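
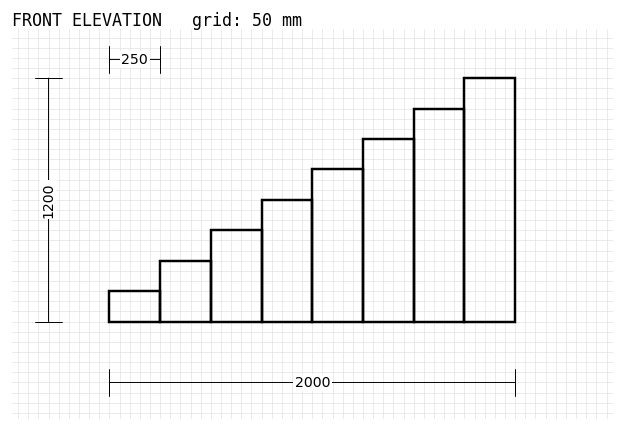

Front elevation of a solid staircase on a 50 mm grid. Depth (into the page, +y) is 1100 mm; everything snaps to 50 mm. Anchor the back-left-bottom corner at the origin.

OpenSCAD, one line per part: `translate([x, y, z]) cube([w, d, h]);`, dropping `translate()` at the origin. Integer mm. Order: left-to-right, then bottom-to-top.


cube([250, 1100, 150]);
translate([250, 0, 0]) cube([250, 1100, 300]);
translate([500, 0, 0]) cube([250, 1100, 450]);
translate([750, 0, 0]) cube([250, 1100, 600]);
translate([1000, 0, 0]) cube([250, 1100, 750]);
translate([1250, 0, 0]) cube([250, 1100, 900]);
translate([1500, 0, 0]) cube([250, 1100, 1050]);
translate([1750, 0, 0]) cube([250, 1100, 1200]);


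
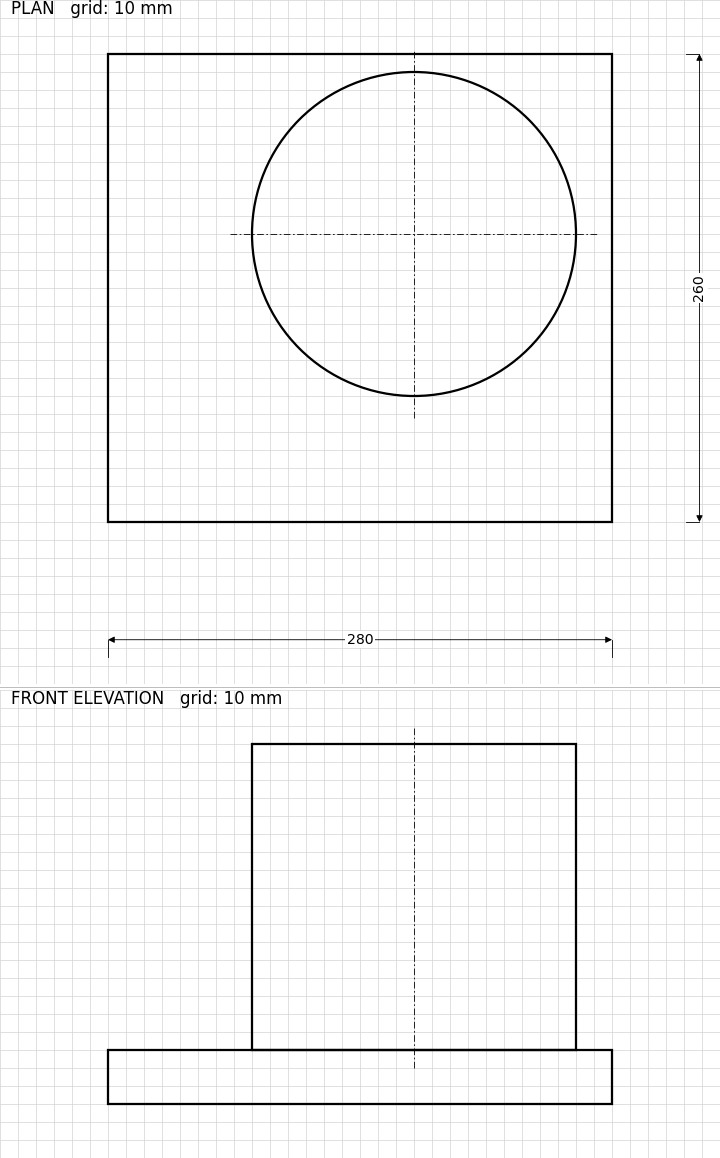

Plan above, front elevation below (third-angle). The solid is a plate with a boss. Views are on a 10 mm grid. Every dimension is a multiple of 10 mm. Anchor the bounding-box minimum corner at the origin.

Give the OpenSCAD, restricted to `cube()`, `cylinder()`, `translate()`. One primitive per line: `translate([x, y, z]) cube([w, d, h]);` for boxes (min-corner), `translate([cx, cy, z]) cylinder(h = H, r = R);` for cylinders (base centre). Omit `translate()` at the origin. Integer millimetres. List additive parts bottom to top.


cube([280, 260, 30]);
translate([170, 160, 30]) cylinder(h = 170, r = 90);


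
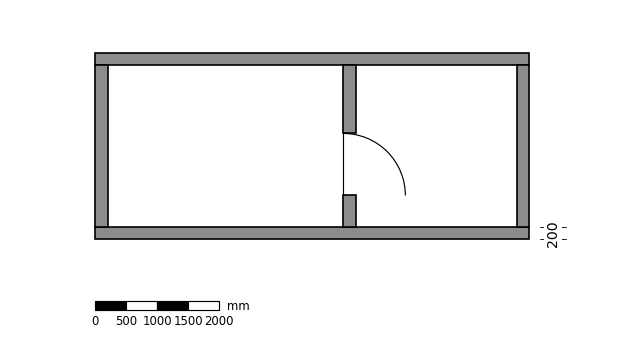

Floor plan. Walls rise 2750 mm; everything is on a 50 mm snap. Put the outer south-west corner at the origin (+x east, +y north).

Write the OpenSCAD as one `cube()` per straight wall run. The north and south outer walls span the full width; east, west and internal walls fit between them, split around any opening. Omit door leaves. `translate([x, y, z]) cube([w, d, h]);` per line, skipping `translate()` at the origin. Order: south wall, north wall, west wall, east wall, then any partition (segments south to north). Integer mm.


cube([7000, 200, 2750]);
translate([0, 2800, 0]) cube([7000, 200, 2750]);
translate([0, 200, 0]) cube([200, 2600, 2750]);
translate([6800, 200, 0]) cube([200, 2600, 2750]);
translate([4000, 200, 0]) cube([200, 500, 2750]);
translate([4000, 1700, 0]) cube([200, 1100, 2750]);


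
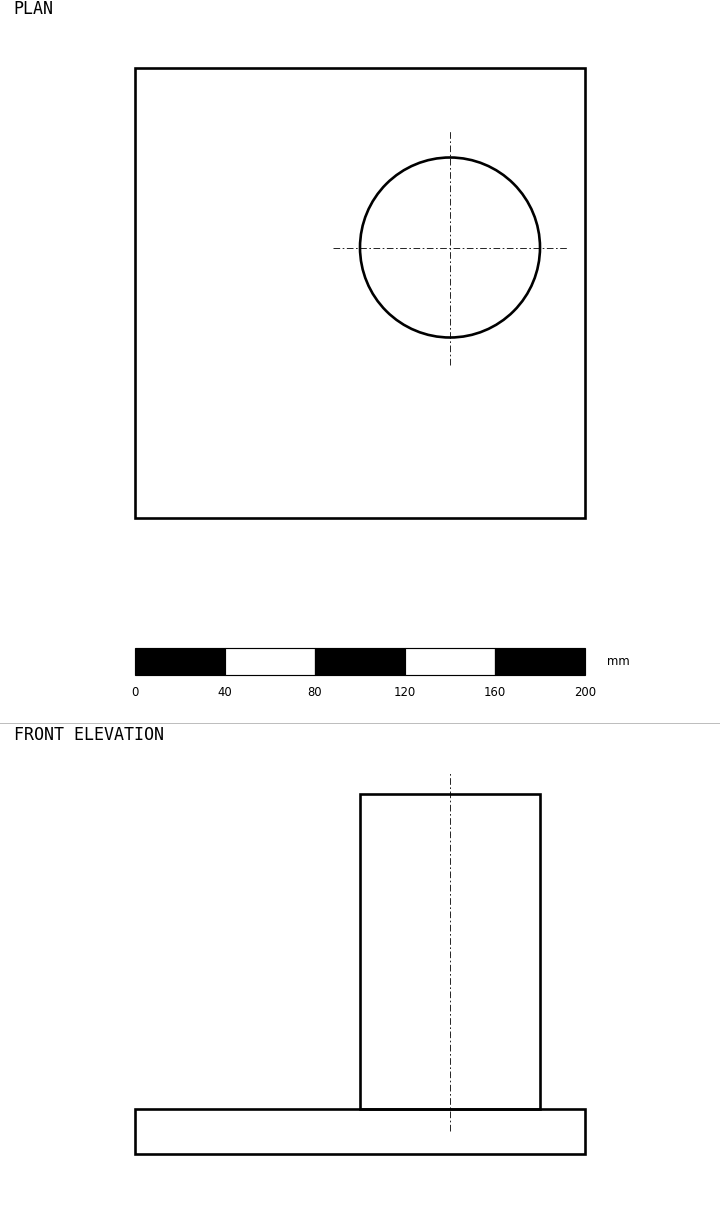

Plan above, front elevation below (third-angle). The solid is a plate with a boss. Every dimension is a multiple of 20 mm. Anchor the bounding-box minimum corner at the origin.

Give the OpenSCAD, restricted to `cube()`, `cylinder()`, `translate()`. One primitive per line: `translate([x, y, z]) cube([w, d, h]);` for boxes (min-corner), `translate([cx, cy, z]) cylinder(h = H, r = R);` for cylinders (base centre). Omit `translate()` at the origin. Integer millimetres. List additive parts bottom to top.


cube([200, 200, 20]);
translate([140, 120, 20]) cylinder(h = 140, r = 40);


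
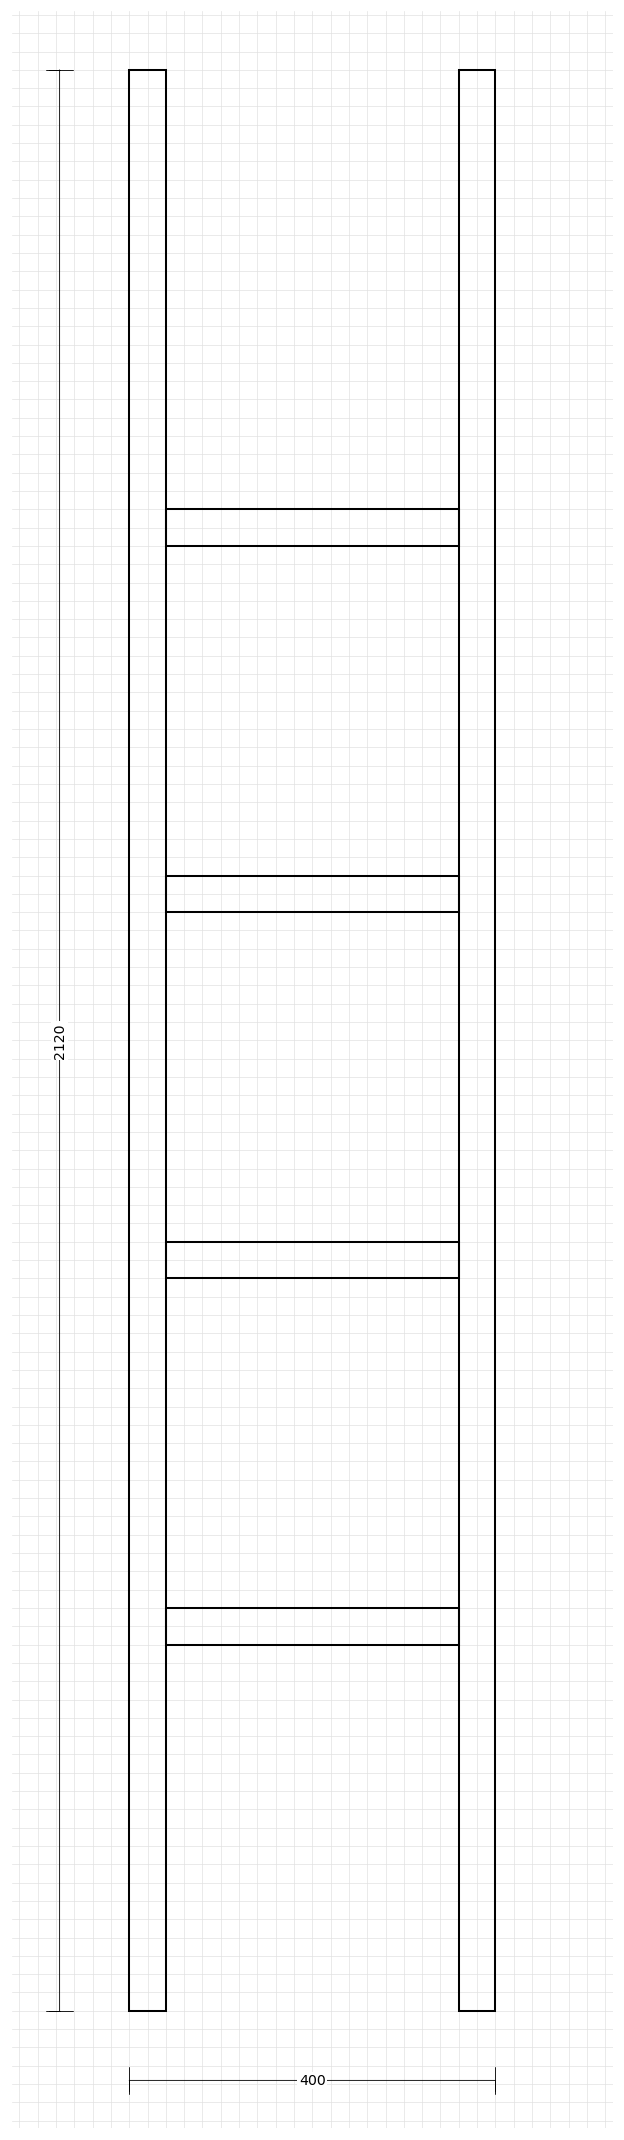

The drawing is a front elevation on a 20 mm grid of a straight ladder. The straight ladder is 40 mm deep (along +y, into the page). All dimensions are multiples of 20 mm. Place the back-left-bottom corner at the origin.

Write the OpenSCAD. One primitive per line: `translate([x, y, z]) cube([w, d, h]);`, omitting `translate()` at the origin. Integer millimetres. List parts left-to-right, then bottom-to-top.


cube([40, 40, 2120]);
translate([40, 0, 400]) cube([320, 40, 40]);
translate([40, 0, 800]) cube([320, 40, 40]);
translate([40, 0, 1200]) cube([320, 40, 40]);
translate([40, 0, 1600]) cube([320, 40, 40]);
translate([360, 0, 0]) cube([40, 40, 2120]);


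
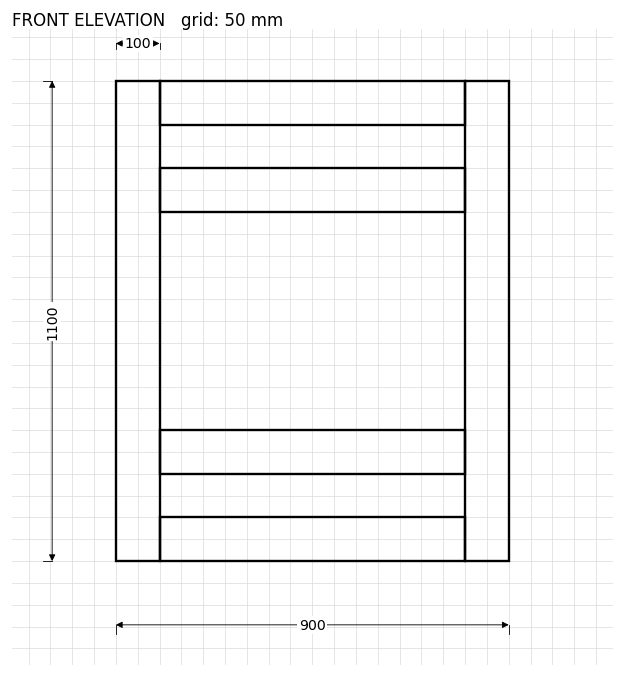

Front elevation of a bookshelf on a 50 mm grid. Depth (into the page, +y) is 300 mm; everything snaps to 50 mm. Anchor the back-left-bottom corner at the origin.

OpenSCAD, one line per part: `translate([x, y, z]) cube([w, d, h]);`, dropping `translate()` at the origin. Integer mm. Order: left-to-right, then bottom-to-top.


cube([100, 300, 1100]);
translate([100, 0, 0]) cube([700, 300, 100]);
translate([100, 0, 200]) cube([700, 300, 100]);
translate([100, 0, 800]) cube([700, 300, 100]);
translate([100, 0, 1000]) cube([700, 300, 100]);
translate([800, 0, 0]) cube([100, 300, 1100]);


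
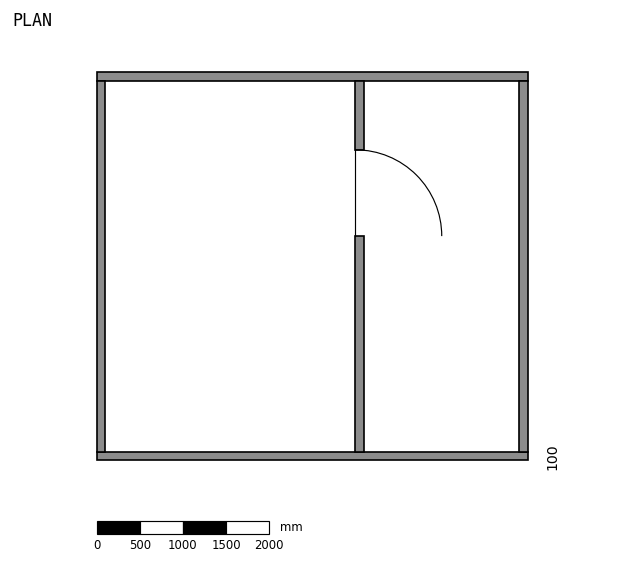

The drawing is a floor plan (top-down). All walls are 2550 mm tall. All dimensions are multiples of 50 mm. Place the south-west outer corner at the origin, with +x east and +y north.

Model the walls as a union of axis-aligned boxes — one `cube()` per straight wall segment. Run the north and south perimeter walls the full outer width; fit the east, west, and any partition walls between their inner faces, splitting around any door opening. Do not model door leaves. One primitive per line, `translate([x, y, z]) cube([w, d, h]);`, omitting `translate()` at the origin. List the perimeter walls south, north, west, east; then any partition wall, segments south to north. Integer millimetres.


cube([5000, 100, 2550]);
translate([0, 4400, 0]) cube([5000, 100, 2550]);
translate([0, 100, 0]) cube([100, 4300, 2550]);
translate([4900, 100, 0]) cube([100, 4300, 2550]);
translate([3000, 100, 0]) cube([100, 2500, 2550]);
translate([3000, 3600, 0]) cube([100, 800, 2550]);


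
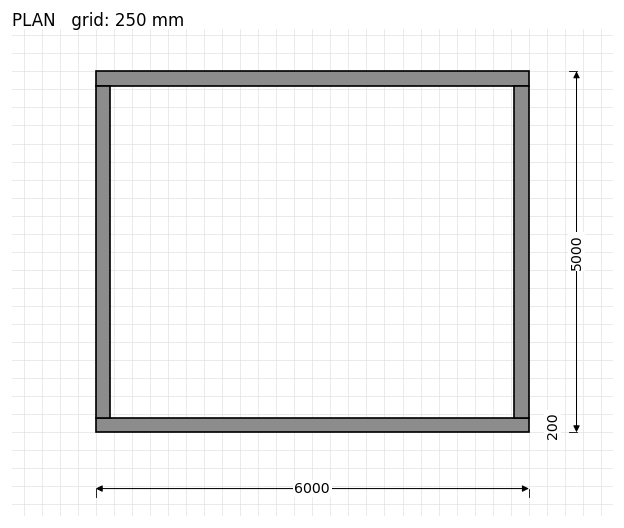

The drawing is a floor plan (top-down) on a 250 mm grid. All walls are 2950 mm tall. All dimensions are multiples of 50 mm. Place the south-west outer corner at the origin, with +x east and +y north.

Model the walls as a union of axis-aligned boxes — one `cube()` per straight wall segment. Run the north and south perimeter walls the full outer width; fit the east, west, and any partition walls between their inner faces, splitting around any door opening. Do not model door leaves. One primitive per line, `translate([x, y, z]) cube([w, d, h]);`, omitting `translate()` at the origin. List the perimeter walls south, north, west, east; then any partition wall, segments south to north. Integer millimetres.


cube([6000, 200, 2950]);
translate([0, 4800, 0]) cube([6000, 200, 2950]);
translate([0, 200, 0]) cube([200, 4600, 2950]);
translate([5800, 200, 0]) cube([200, 4600, 2950]);


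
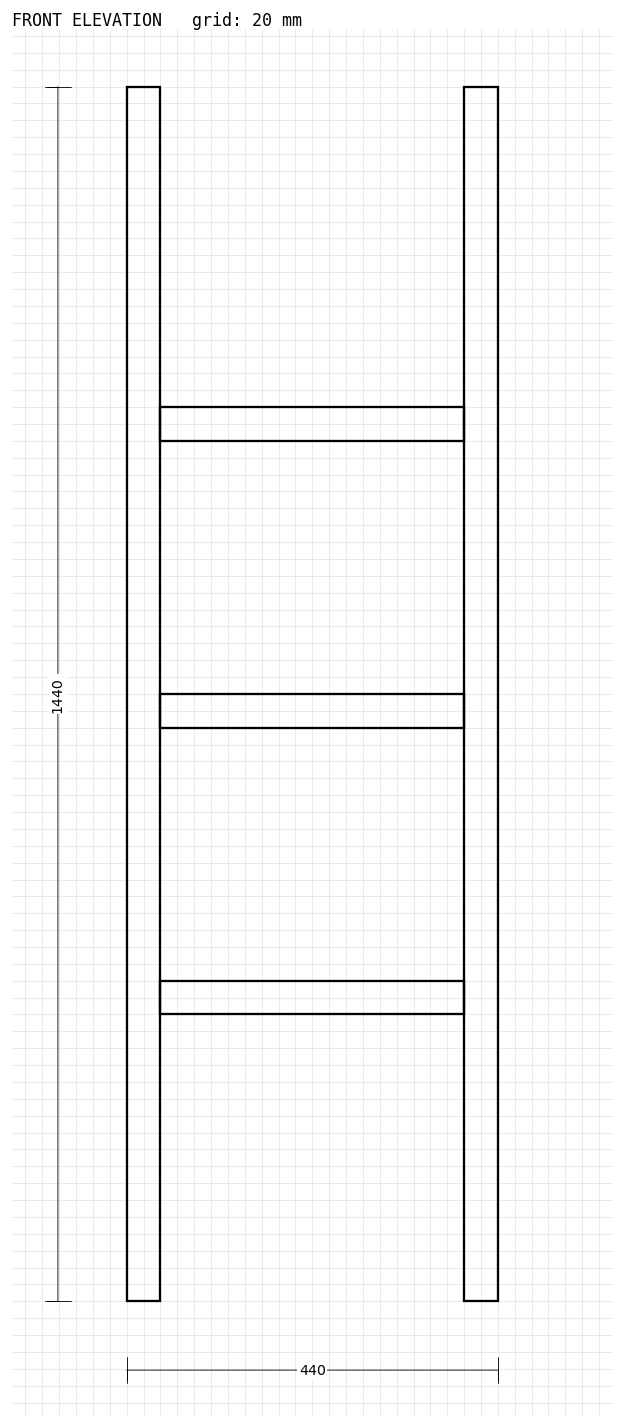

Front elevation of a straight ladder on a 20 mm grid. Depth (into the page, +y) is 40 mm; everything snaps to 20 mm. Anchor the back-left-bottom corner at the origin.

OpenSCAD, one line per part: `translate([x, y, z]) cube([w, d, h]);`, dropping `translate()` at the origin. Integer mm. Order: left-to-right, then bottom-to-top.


cube([40, 40, 1440]);
translate([40, 0, 340]) cube([360, 40, 40]);
translate([40, 0, 680]) cube([360, 40, 40]);
translate([40, 0, 1020]) cube([360, 40, 40]);
translate([400, 0, 0]) cube([40, 40, 1440]);


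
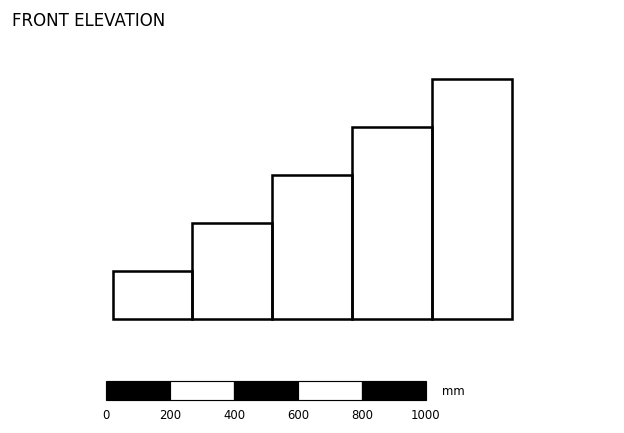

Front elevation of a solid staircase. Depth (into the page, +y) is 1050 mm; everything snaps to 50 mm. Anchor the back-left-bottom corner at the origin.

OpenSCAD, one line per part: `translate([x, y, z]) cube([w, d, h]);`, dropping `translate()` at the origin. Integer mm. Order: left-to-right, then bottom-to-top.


cube([250, 1050, 150]);
translate([250, 0, 0]) cube([250, 1050, 300]);
translate([500, 0, 0]) cube([250, 1050, 450]);
translate([750, 0, 0]) cube([250, 1050, 600]);
translate([1000, 0, 0]) cube([250, 1050, 750]);


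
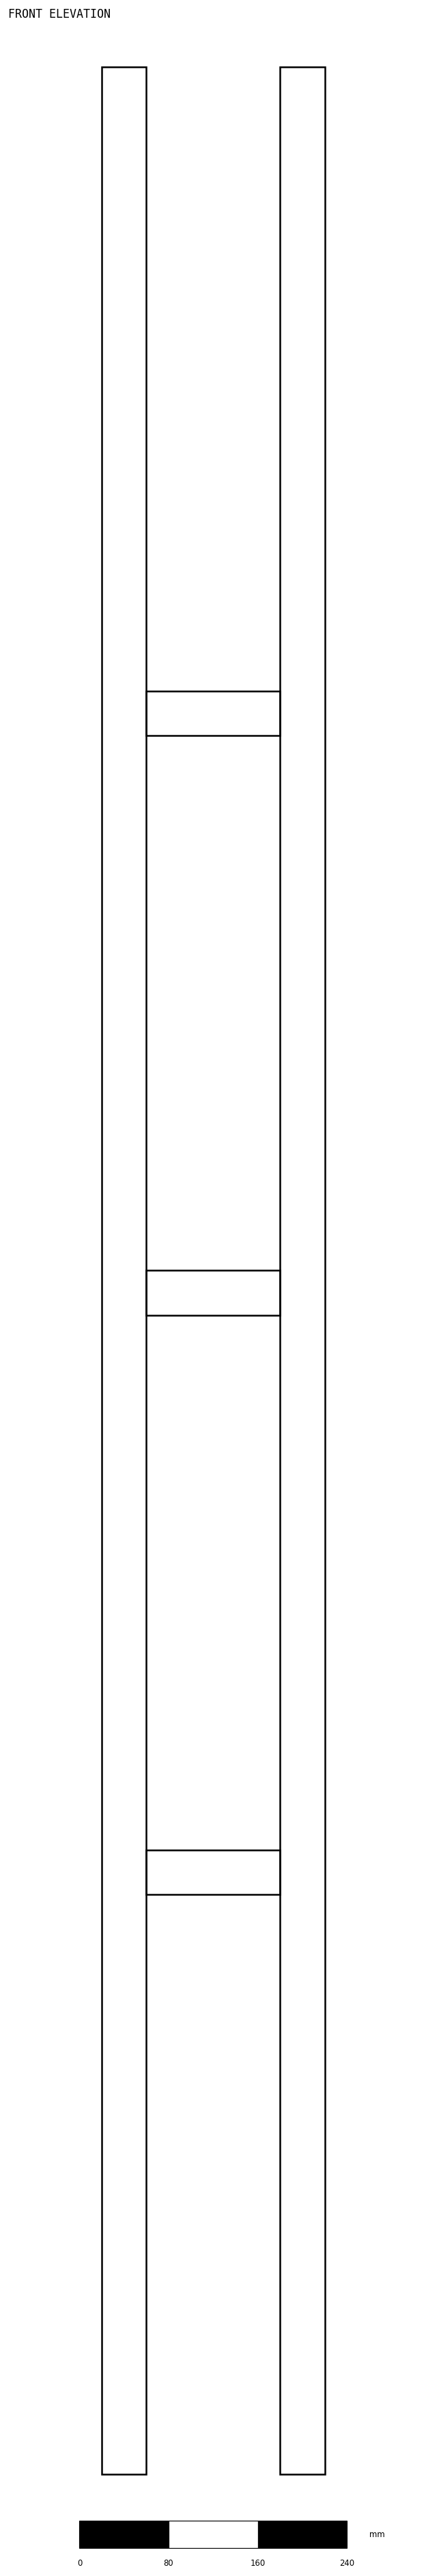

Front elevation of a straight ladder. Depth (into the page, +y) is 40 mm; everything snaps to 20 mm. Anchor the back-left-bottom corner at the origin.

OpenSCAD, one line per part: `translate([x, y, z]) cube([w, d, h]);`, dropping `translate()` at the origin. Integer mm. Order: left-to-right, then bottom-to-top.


cube([40, 40, 2160]);
translate([40, 0, 520]) cube([120, 40, 40]);
translate([40, 0, 1040]) cube([120, 40, 40]);
translate([40, 0, 1560]) cube([120, 40, 40]);
translate([160, 0, 0]) cube([40, 40, 2160]);


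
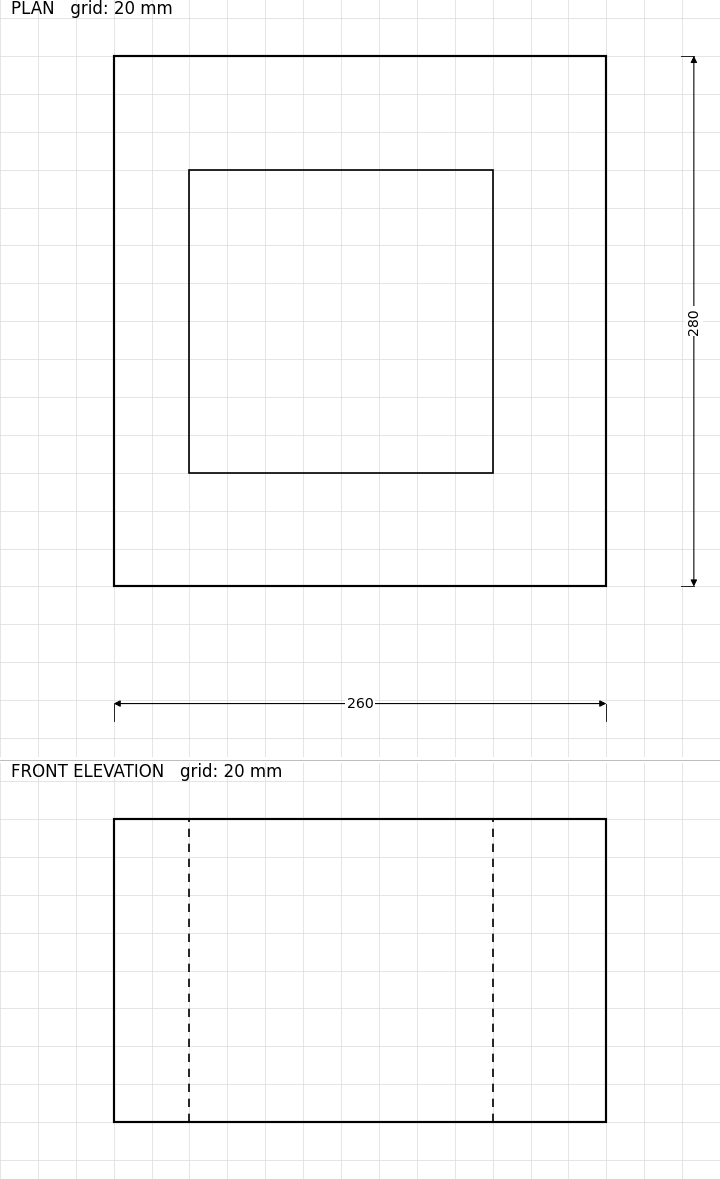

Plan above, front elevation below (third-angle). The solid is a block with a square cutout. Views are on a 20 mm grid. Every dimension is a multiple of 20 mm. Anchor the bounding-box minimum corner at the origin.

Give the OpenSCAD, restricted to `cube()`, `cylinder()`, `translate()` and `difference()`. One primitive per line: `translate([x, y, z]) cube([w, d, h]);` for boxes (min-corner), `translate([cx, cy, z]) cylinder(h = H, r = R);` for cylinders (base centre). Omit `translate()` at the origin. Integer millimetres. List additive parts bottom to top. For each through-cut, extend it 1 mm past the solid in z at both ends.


difference() {
  cube([260, 280, 160]);
  translate([40, 60, -1]) cube([160, 160, 162]);
}


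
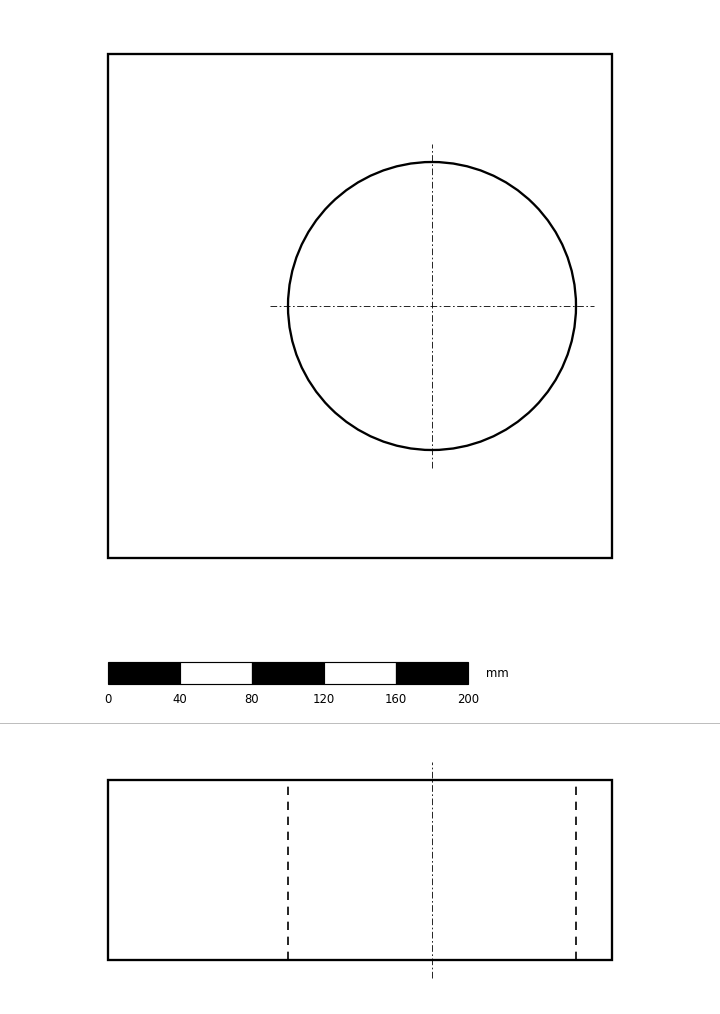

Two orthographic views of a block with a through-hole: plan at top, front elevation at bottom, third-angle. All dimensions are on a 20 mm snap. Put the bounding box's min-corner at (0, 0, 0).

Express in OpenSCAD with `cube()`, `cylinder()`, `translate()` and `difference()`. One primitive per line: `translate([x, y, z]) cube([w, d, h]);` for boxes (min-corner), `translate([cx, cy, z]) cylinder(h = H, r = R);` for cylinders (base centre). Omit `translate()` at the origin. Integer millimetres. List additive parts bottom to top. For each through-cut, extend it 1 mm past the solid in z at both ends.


difference() {
  cube([280, 280, 100]);
  translate([180, 140, -1]) cylinder(h = 102, r = 80);
}


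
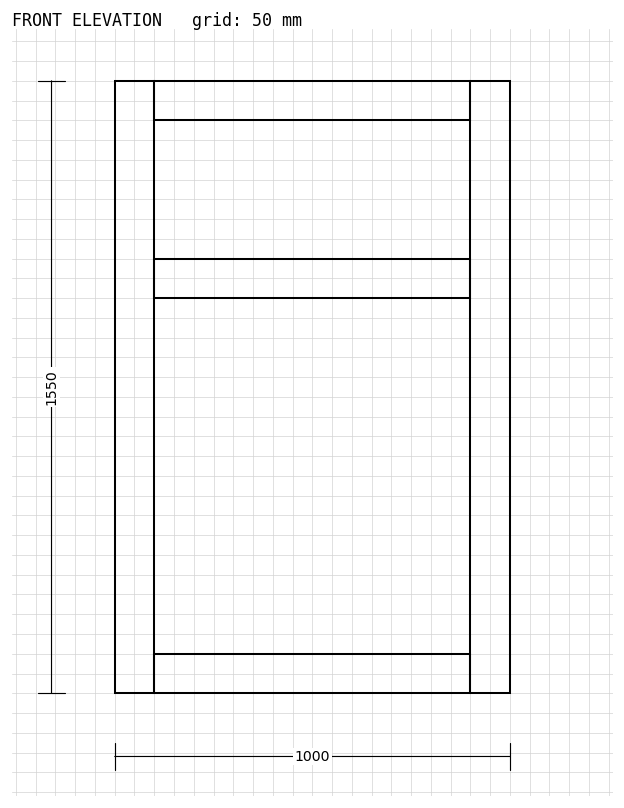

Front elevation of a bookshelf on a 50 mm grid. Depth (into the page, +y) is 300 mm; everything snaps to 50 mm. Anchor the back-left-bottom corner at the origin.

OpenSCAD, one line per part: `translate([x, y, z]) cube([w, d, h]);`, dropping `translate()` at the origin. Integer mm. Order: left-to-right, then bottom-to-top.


cube([100, 300, 1550]);
translate([100, 0, 0]) cube([800, 300, 100]);
translate([100, 0, 1000]) cube([800, 300, 100]);
translate([100, 0, 1450]) cube([800, 300, 100]);
translate([900, 0, 0]) cube([100, 300, 1550]);


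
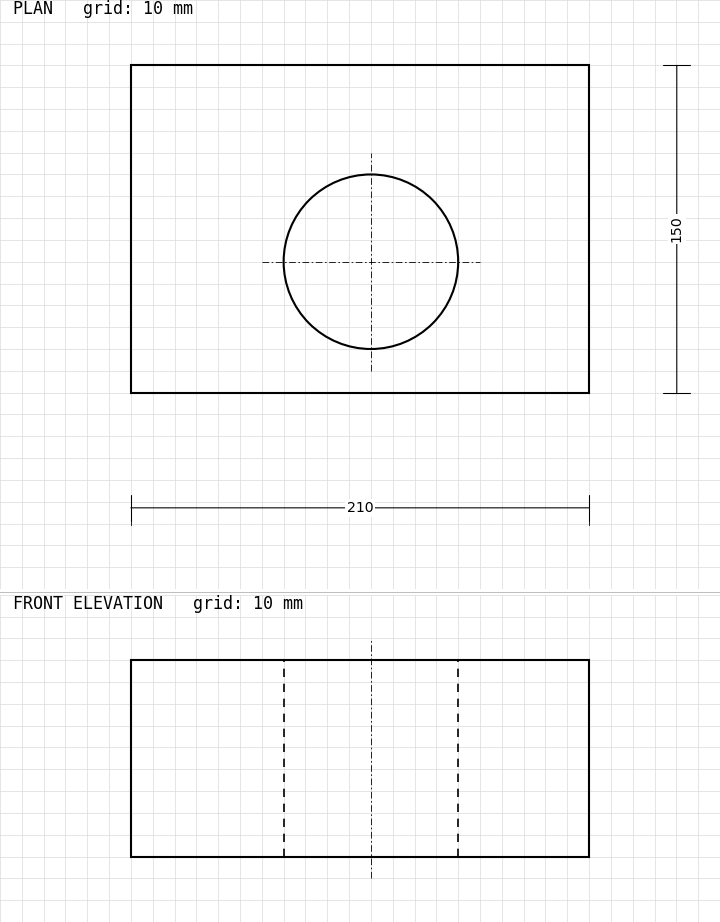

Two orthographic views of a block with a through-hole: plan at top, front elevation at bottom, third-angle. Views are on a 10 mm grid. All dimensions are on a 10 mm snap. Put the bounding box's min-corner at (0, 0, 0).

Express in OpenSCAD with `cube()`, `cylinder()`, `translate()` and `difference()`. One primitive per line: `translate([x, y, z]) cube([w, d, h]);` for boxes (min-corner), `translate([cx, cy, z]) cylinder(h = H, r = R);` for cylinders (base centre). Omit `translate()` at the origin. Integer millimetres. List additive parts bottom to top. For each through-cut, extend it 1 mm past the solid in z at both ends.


difference() {
  cube([210, 150, 90]);
  translate([110, 60, -1]) cylinder(h = 92, r = 40);
}


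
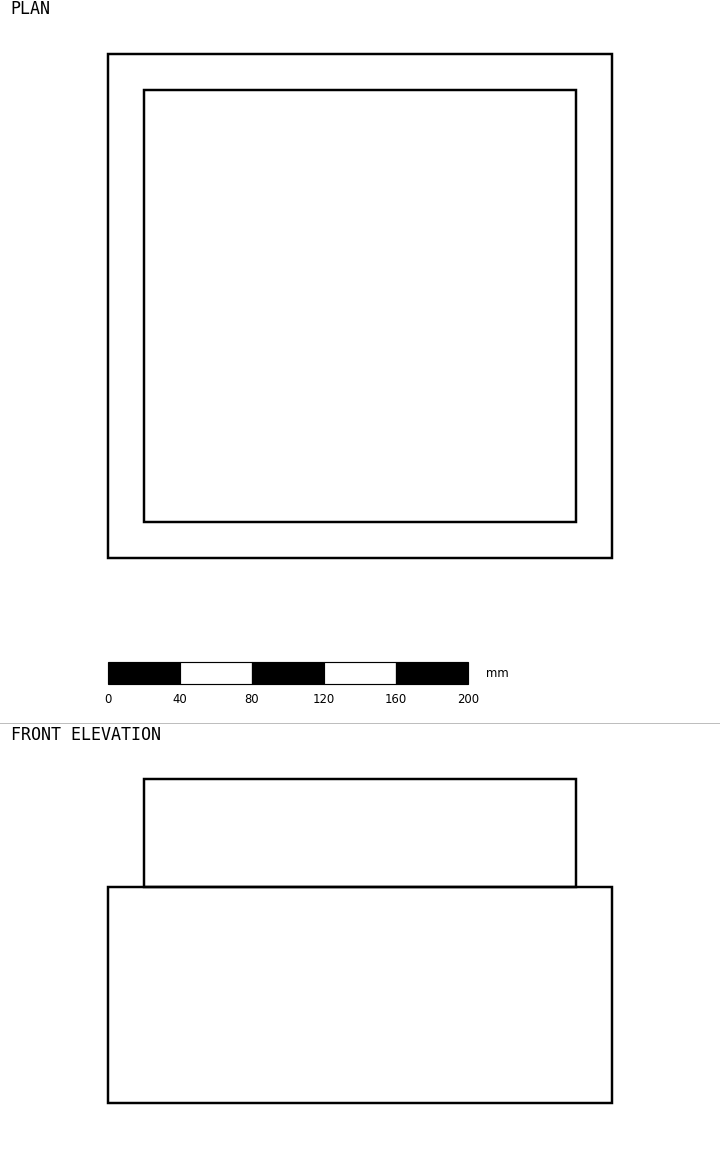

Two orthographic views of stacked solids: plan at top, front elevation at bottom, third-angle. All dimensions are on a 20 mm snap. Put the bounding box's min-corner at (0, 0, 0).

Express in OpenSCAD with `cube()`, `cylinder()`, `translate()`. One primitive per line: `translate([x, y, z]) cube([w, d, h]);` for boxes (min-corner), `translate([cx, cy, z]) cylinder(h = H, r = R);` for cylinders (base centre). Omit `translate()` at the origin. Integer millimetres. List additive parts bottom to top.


cube([280, 280, 120]);
translate([20, 20, 120]) cube([240, 240, 60]);


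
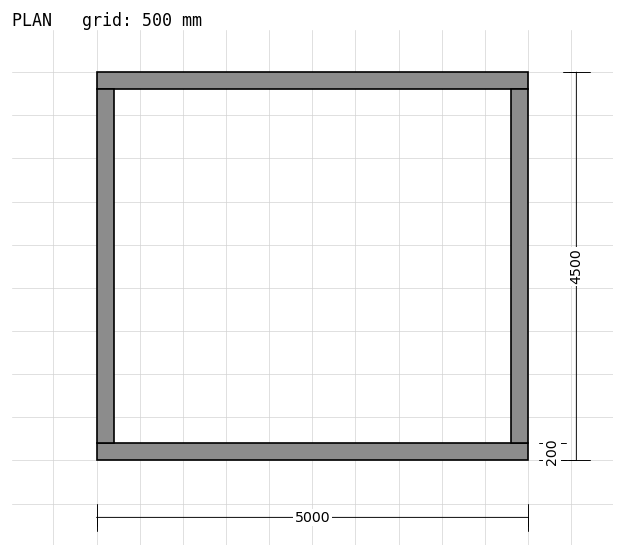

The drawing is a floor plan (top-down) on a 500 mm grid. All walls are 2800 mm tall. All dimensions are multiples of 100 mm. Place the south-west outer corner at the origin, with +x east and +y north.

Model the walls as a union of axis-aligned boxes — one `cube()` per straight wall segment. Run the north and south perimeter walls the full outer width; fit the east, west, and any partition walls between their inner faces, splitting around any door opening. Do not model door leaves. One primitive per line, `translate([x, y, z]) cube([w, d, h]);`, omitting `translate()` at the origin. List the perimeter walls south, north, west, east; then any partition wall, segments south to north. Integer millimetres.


cube([5000, 200, 2800]);
translate([0, 4300, 0]) cube([5000, 200, 2800]);
translate([0, 200, 0]) cube([200, 4100, 2800]);
translate([4800, 200, 0]) cube([200, 4100, 2800]);


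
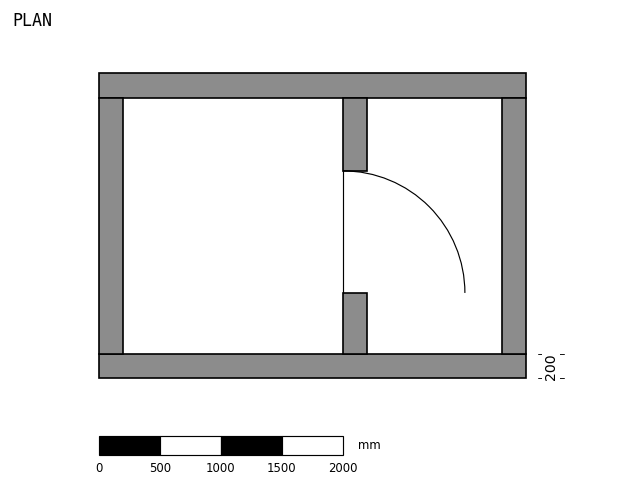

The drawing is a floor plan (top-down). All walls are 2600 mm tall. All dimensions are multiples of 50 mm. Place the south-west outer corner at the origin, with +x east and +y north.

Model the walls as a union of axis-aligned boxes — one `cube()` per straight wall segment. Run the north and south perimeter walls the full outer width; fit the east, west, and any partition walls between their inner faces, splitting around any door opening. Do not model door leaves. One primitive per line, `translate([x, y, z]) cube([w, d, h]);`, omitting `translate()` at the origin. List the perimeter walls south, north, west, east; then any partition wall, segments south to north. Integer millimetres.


cube([3500, 200, 2600]);
translate([0, 2300, 0]) cube([3500, 200, 2600]);
translate([0, 200, 0]) cube([200, 2100, 2600]);
translate([3300, 200, 0]) cube([200, 2100, 2600]);
translate([2000, 200, 0]) cube([200, 500, 2600]);
translate([2000, 1700, 0]) cube([200, 600, 2600]);


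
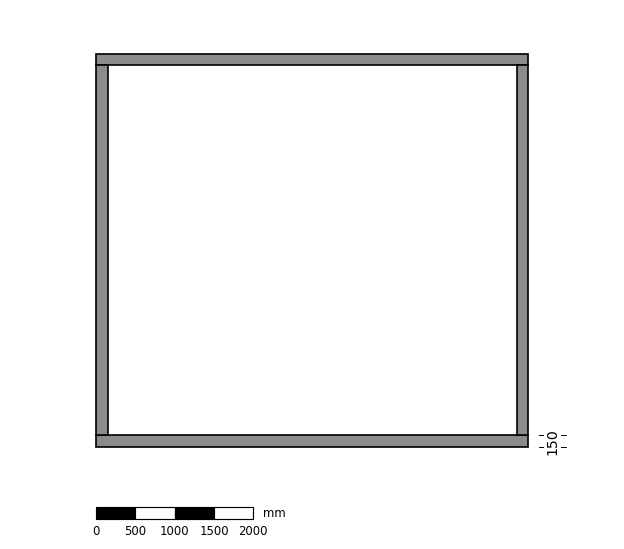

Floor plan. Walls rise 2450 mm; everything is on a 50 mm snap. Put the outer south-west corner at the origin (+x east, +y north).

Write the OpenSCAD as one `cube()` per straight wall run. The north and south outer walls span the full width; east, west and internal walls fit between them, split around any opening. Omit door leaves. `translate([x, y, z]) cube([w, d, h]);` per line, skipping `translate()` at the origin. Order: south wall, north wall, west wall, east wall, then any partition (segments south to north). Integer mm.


cube([5500, 150, 2450]);
translate([0, 4850, 0]) cube([5500, 150, 2450]);
translate([0, 150, 0]) cube([150, 4700, 2450]);
translate([5350, 150, 0]) cube([150, 4700, 2450]);


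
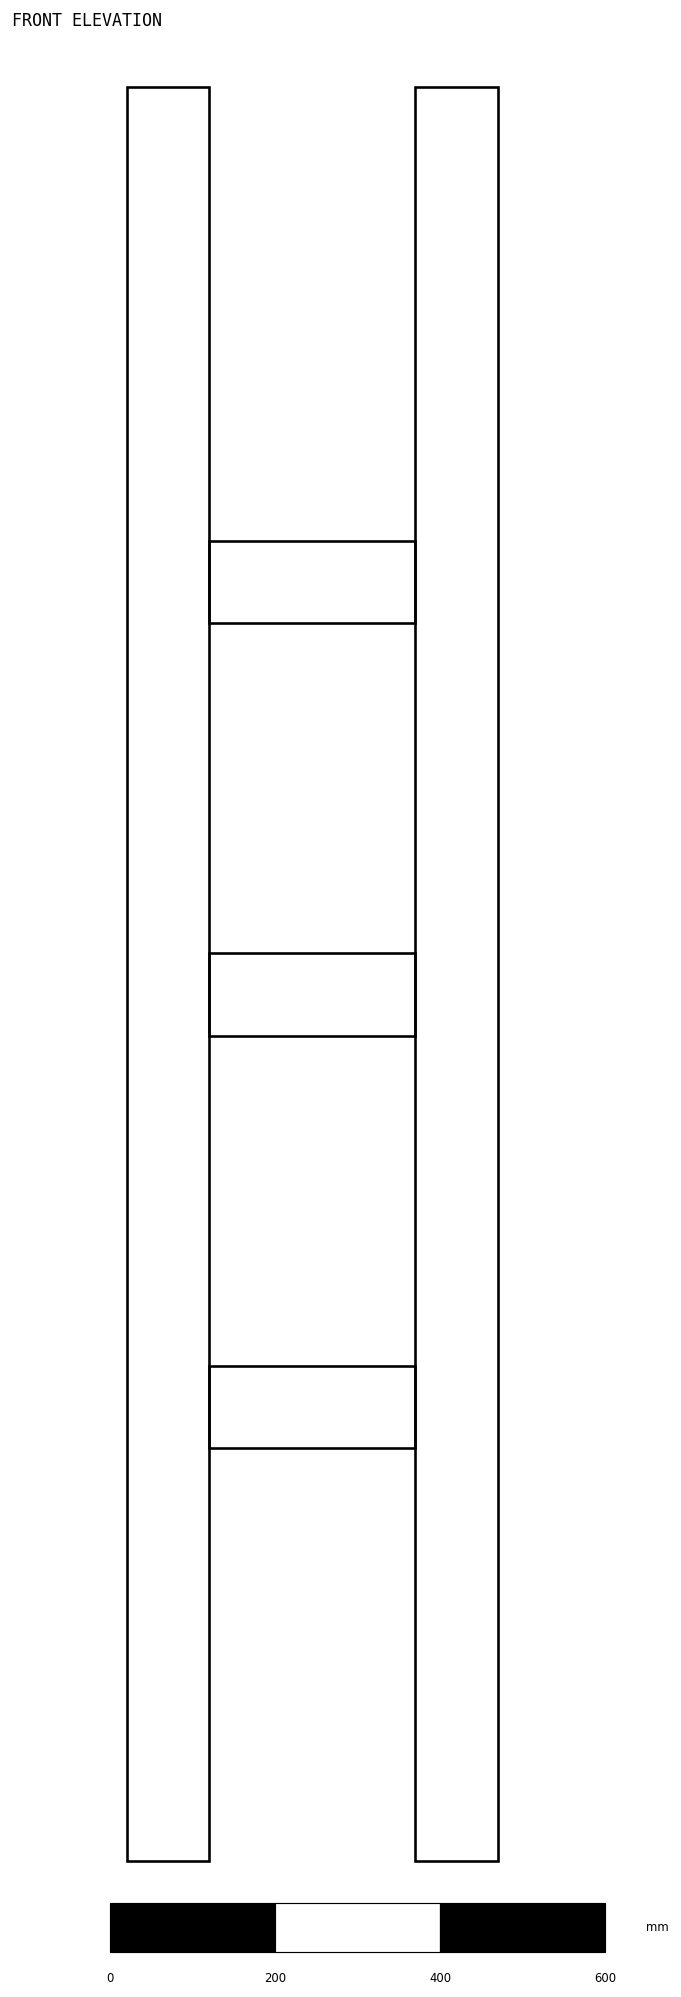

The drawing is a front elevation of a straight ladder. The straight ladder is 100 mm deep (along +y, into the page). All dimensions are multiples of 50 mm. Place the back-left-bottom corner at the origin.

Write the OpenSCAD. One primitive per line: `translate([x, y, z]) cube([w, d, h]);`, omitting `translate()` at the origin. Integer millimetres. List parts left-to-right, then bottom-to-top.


cube([100, 100, 2150]);
translate([100, 0, 500]) cube([250, 100, 100]);
translate([100, 0, 1000]) cube([250, 100, 100]);
translate([100, 0, 1500]) cube([250, 100, 100]);
translate([350, 0, 0]) cube([100, 100, 2150]);


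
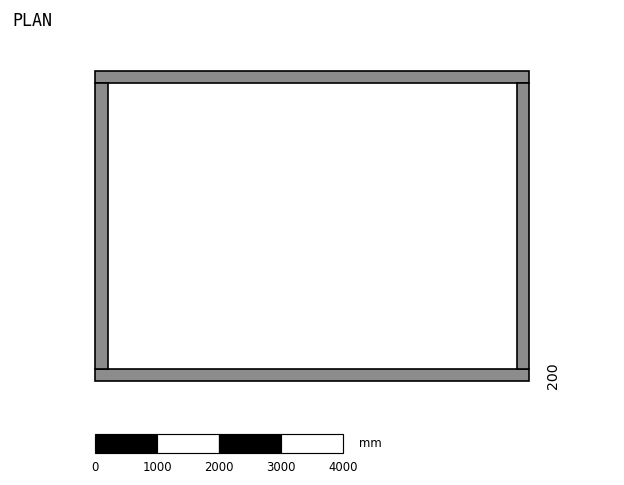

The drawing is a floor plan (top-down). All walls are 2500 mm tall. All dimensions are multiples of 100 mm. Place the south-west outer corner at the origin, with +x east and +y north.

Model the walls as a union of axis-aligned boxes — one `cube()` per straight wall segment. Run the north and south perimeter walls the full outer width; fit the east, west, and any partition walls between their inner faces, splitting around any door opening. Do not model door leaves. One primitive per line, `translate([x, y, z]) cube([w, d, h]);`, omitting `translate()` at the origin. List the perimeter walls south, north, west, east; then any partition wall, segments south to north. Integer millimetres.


cube([7000, 200, 2500]);
translate([0, 4800, 0]) cube([7000, 200, 2500]);
translate([0, 200, 0]) cube([200, 4600, 2500]);
translate([6800, 200, 0]) cube([200, 4600, 2500]);


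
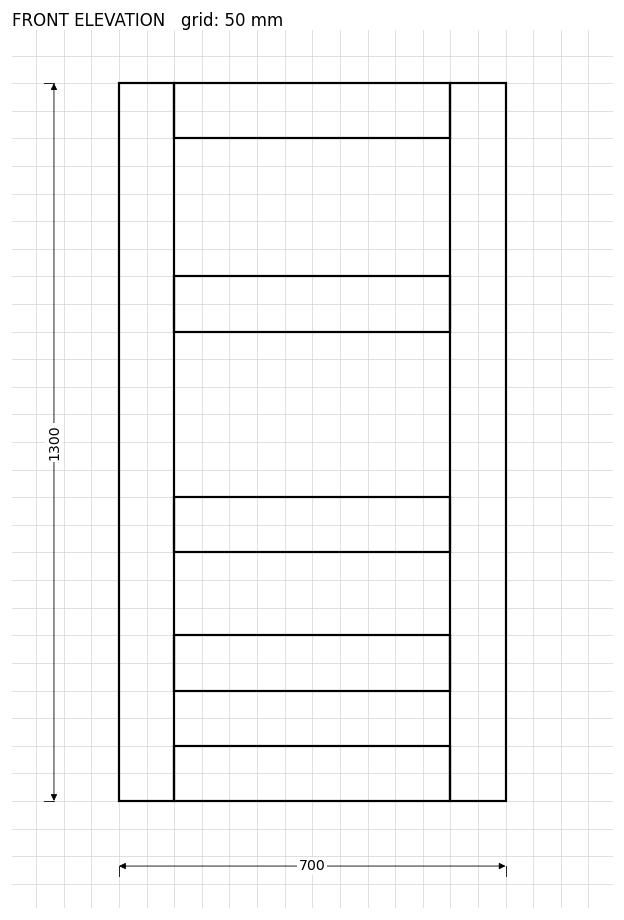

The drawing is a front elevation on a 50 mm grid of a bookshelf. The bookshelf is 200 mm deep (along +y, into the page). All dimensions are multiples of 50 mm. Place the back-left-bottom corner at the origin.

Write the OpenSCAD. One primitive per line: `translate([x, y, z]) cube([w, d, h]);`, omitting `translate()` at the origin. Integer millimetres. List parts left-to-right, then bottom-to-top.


cube([100, 200, 1300]);
translate([100, 0, 0]) cube([500, 200, 100]);
translate([100, 0, 200]) cube([500, 200, 100]);
translate([100, 0, 450]) cube([500, 200, 100]);
translate([100, 0, 850]) cube([500, 200, 100]);
translate([100, 0, 1200]) cube([500, 200, 100]);
translate([600, 0, 0]) cube([100, 200, 1300]);


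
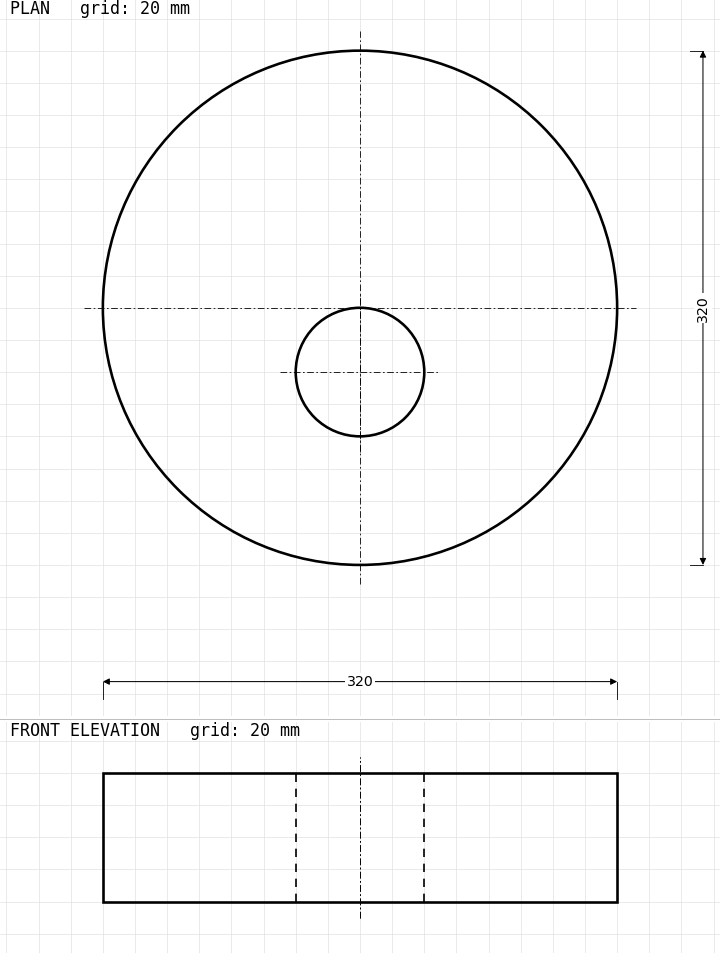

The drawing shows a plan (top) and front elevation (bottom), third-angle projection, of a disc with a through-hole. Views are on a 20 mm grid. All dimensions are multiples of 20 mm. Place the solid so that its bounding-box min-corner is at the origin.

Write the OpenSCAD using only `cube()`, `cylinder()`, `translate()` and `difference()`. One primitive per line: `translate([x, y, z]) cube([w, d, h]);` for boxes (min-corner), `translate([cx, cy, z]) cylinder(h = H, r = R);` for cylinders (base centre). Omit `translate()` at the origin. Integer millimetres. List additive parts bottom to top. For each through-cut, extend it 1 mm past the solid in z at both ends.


difference() {
  translate([160, 160, 0]) cylinder(h = 80, r = 160);
  translate([160, 120, -1]) cylinder(h = 82, r = 40);
}


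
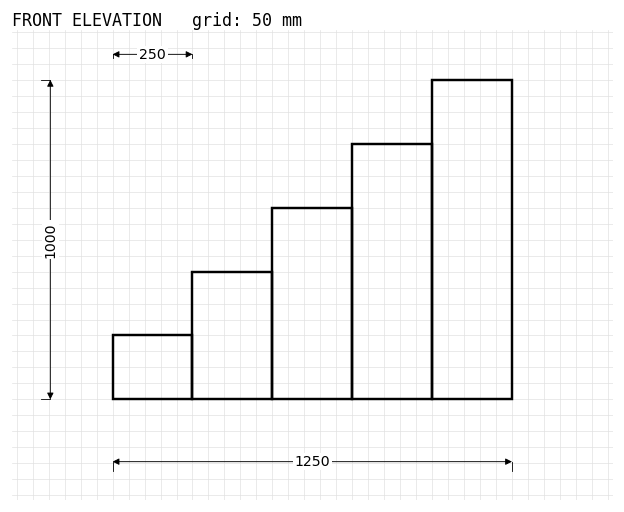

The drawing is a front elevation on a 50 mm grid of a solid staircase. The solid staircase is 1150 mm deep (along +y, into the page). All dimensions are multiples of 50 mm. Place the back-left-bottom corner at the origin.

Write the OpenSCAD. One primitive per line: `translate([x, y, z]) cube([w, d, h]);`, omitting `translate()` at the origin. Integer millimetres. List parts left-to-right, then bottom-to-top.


cube([250, 1150, 200]);
translate([250, 0, 0]) cube([250, 1150, 400]);
translate([500, 0, 0]) cube([250, 1150, 600]);
translate([750, 0, 0]) cube([250, 1150, 800]);
translate([1000, 0, 0]) cube([250, 1150, 1000]);


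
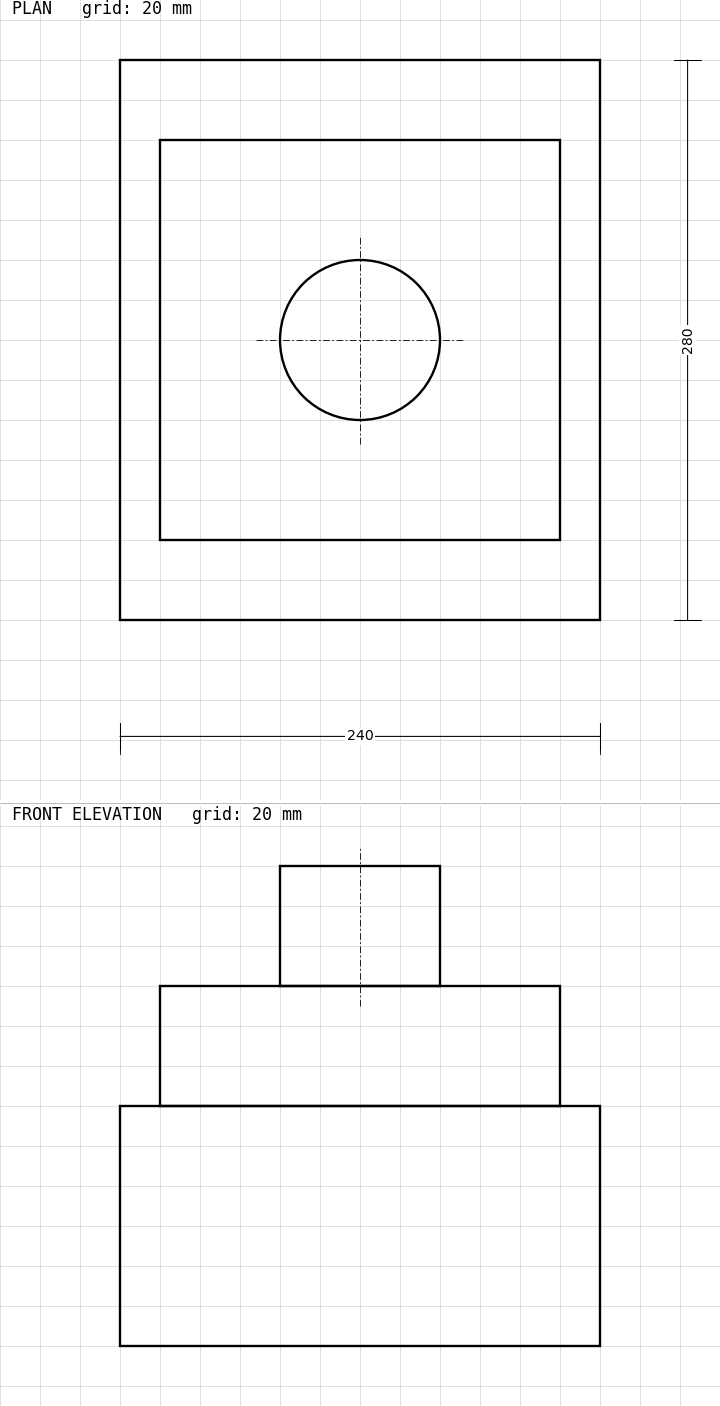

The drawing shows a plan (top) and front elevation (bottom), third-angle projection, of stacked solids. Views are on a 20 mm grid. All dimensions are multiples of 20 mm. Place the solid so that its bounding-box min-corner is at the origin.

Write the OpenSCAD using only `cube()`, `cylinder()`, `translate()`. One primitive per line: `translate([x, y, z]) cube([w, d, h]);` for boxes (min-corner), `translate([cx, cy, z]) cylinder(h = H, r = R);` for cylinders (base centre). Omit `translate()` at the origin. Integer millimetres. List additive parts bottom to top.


cube([240, 280, 120]);
translate([20, 40, 120]) cube([200, 200, 60]);
translate([120, 140, 180]) cylinder(h = 60, r = 40);


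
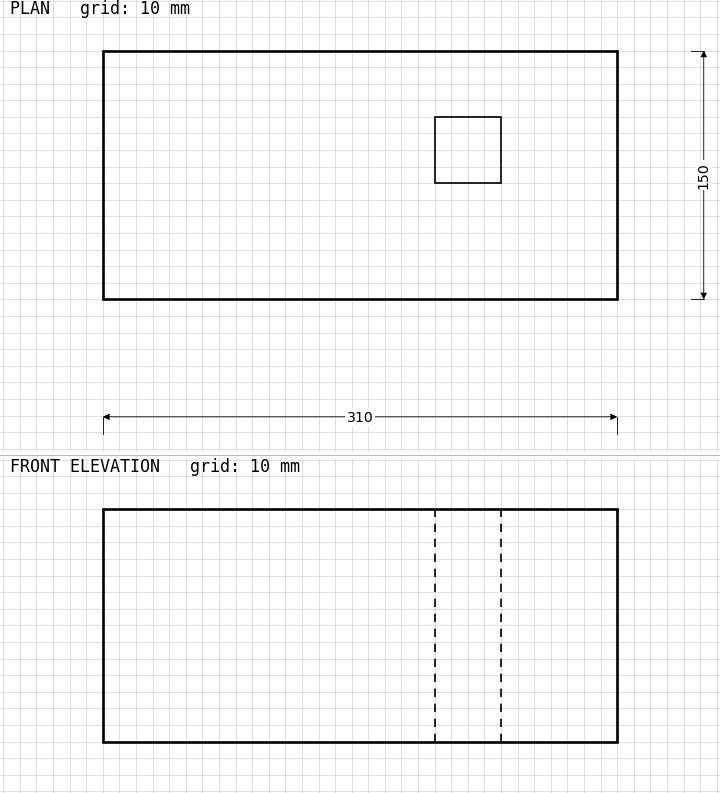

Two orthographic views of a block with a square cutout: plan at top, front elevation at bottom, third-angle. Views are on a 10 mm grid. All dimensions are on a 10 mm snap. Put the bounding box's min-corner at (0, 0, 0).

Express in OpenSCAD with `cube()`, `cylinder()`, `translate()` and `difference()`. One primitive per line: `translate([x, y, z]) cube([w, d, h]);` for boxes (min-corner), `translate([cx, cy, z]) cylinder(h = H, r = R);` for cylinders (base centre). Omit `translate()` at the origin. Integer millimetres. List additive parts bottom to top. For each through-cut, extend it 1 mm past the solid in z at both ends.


difference() {
  cube([310, 150, 140]);
  translate([200, 70, -1]) cube([40, 40, 142]);
}


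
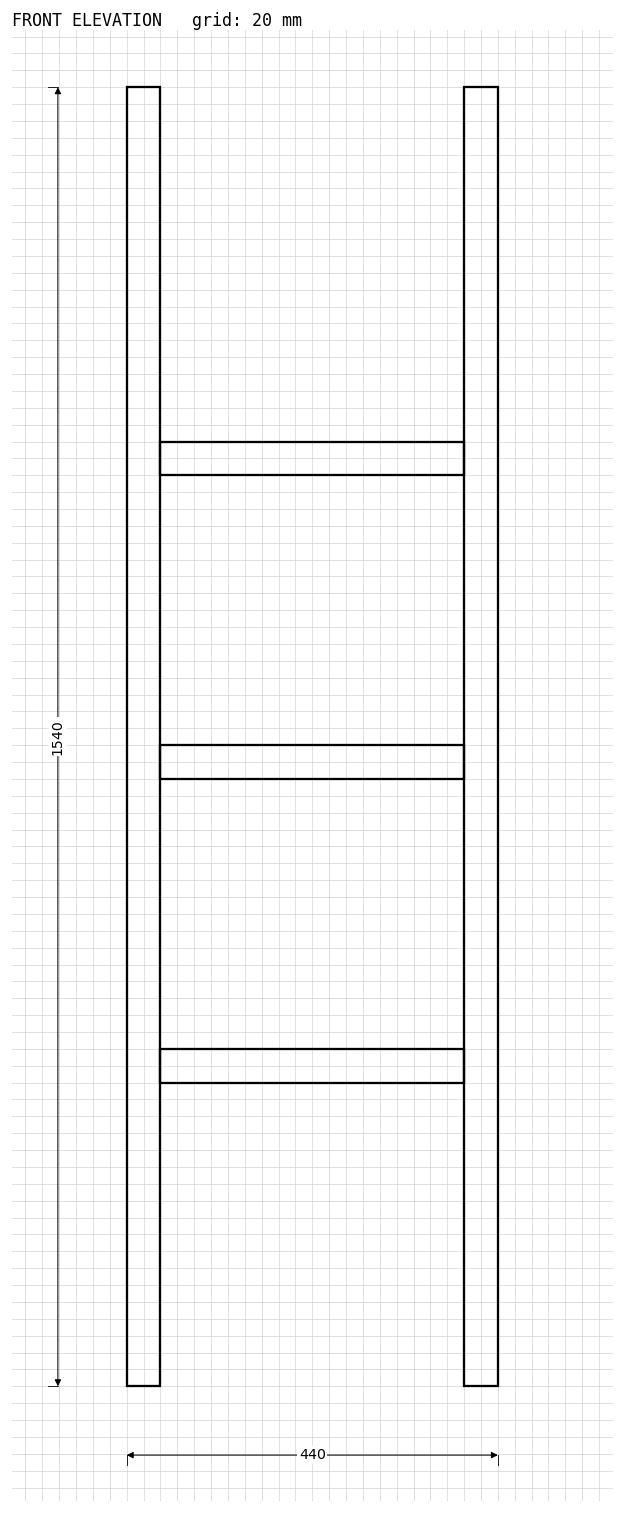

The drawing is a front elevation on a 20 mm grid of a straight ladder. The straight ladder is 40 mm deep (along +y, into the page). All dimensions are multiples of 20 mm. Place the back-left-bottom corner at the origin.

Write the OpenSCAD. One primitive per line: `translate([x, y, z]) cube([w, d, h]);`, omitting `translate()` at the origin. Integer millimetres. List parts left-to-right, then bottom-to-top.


cube([40, 40, 1540]);
translate([40, 0, 360]) cube([360, 40, 40]);
translate([40, 0, 720]) cube([360, 40, 40]);
translate([40, 0, 1080]) cube([360, 40, 40]);
translate([400, 0, 0]) cube([40, 40, 1540]);


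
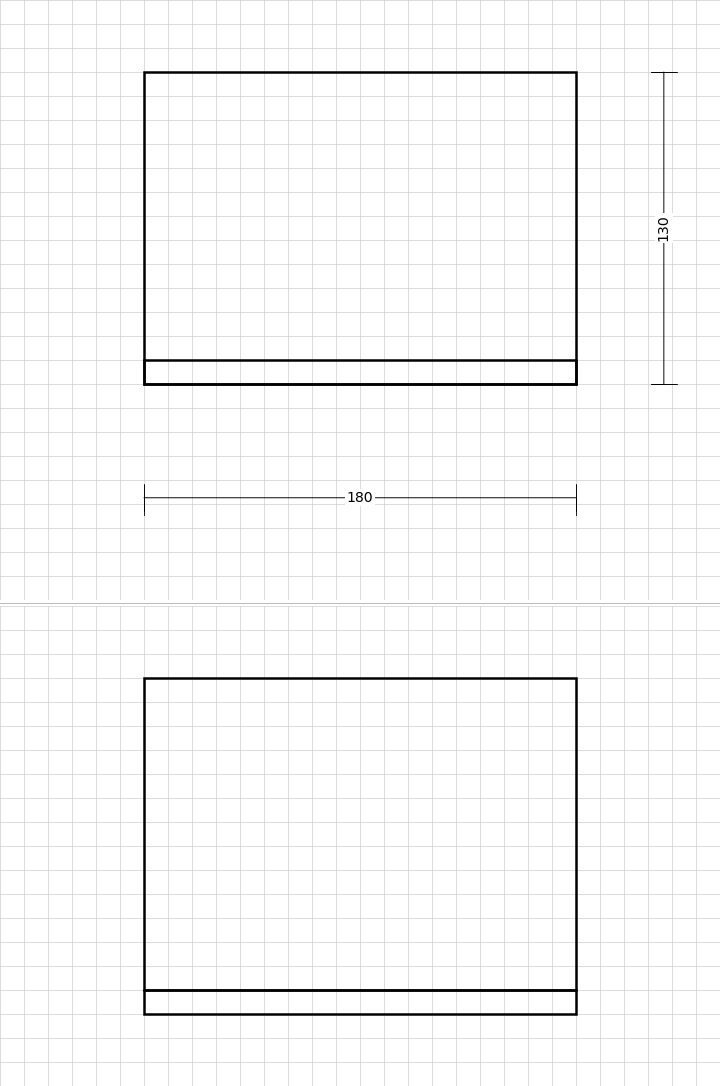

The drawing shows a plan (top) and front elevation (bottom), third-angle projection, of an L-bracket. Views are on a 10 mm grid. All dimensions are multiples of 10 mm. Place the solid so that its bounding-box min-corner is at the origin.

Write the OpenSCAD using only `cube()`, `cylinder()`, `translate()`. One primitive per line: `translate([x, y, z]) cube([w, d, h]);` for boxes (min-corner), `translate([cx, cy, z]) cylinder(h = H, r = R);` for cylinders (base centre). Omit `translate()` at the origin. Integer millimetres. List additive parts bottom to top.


cube([180, 130, 10]);
translate([0, 0, 10]) cube([180, 10, 130]);


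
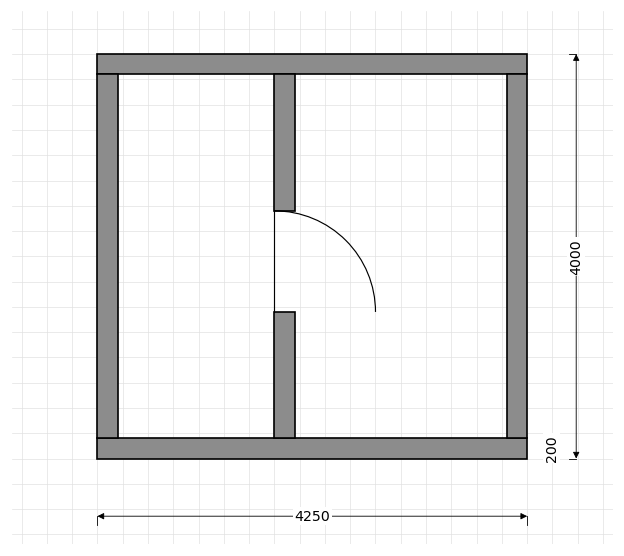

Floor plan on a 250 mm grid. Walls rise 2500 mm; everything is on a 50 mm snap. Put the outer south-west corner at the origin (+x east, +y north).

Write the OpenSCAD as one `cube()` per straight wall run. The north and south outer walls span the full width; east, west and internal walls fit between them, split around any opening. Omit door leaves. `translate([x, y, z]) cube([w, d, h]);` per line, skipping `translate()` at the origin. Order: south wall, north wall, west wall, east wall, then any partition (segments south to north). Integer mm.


cube([4250, 200, 2500]);
translate([0, 3800, 0]) cube([4250, 200, 2500]);
translate([0, 200, 0]) cube([200, 3600, 2500]);
translate([4050, 200, 0]) cube([200, 3600, 2500]);
translate([1750, 200, 0]) cube([200, 1250, 2500]);
translate([1750, 2450, 0]) cube([200, 1350, 2500]);


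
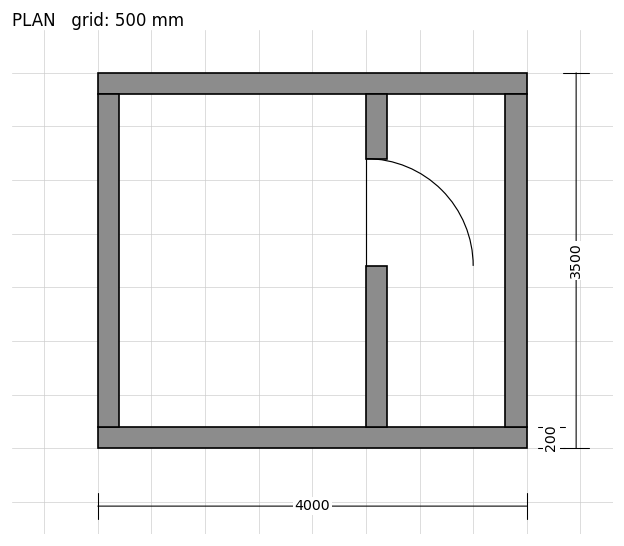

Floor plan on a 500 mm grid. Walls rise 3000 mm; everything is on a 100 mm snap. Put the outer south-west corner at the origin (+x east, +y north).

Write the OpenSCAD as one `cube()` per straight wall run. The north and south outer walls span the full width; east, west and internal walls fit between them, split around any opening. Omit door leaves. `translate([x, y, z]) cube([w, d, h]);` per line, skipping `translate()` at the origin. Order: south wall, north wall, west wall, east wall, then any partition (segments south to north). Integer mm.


cube([4000, 200, 3000]);
translate([0, 3300, 0]) cube([4000, 200, 3000]);
translate([0, 200, 0]) cube([200, 3100, 3000]);
translate([3800, 200, 0]) cube([200, 3100, 3000]);
translate([2500, 200, 0]) cube([200, 1500, 3000]);
translate([2500, 2700, 0]) cube([200, 600, 3000]);


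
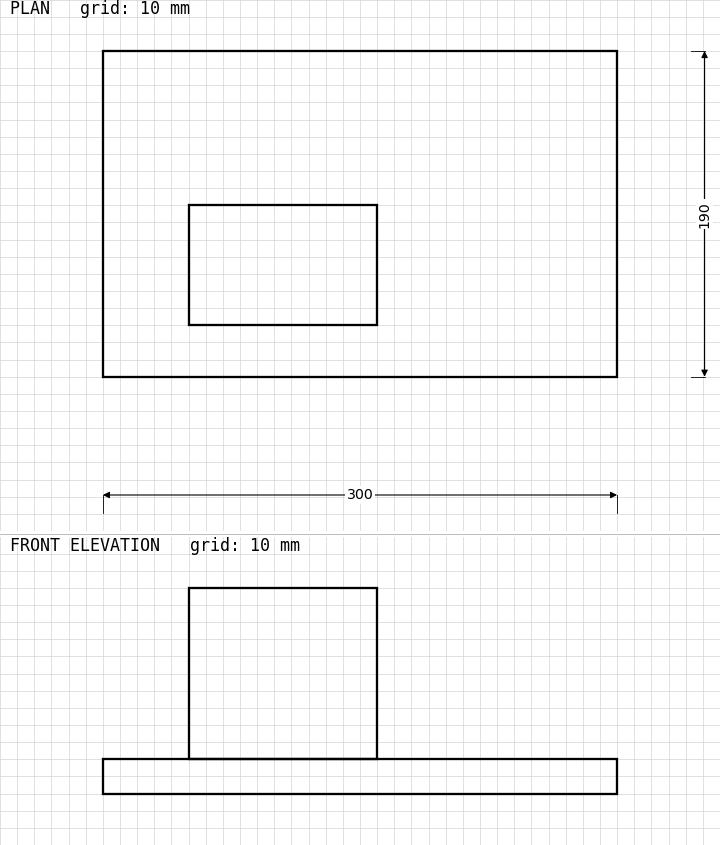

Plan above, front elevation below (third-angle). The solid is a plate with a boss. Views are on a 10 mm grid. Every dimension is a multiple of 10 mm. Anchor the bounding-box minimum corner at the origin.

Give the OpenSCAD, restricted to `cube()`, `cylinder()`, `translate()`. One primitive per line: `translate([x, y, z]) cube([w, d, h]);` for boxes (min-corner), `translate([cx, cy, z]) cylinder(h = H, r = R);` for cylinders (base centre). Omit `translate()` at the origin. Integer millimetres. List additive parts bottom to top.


cube([300, 190, 20]);
translate([50, 30, 20]) cube([110, 70, 100]);


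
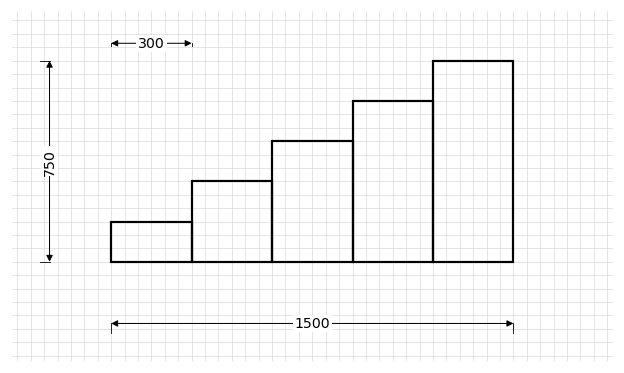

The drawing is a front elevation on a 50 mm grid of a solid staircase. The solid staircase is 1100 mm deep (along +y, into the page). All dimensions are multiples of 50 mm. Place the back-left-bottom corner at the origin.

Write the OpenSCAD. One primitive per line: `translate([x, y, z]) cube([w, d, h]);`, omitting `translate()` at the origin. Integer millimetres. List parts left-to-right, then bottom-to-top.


cube([300, 1100, 150]);
translate([300, 0, 0]) cube([300, 1100, 300]);
translate([600, 0, 0]) cube([300, 1100, 450]);
translate([900, 0, 0]) cube([300, 1100, 600]);
translate([1200, 0, 0]) cube([300, 1100, 750]);


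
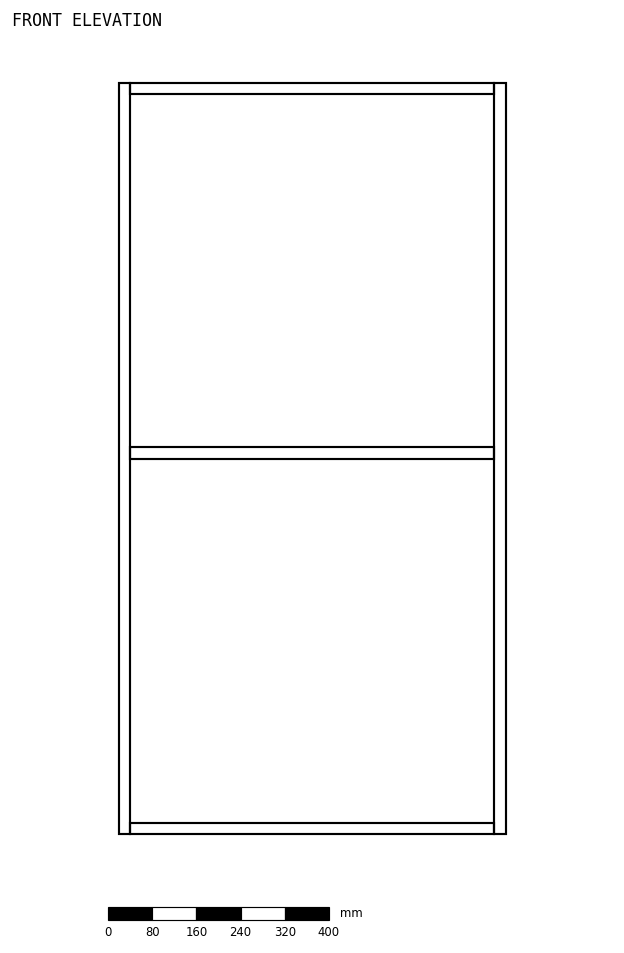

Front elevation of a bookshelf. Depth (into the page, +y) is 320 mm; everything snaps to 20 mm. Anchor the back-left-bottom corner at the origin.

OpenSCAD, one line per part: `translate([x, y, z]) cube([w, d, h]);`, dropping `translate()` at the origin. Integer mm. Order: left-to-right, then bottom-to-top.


cube([20, 320, 1360]);
translate([20, 0, 0]) cube([660, 320, 20]);
translate([20, 0, 680]) cube([660, 320, 20]);
translate([20, 0, 1340]) cube([660, 320, 20]);
translate([680, 0, 0]) cube([20, 320, 1360]);


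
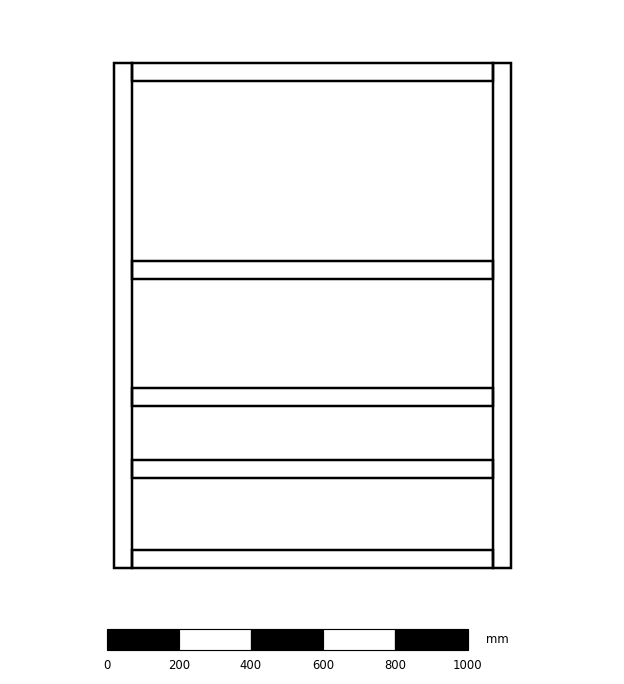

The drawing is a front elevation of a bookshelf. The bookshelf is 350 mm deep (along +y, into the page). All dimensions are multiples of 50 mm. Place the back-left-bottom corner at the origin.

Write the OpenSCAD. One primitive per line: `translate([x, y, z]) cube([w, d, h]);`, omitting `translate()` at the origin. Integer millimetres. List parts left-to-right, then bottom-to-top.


cube([50, 350, 1400]);
translate([50, 0, 0]) cube([1000, 350, 50]);
translate([50, 0, 250]) cube([1000, 350, 50]);
translate([50, 0, 450]) cube([1000, 350, 50]);
translate([50, 0, 800]) cube([1000, 350, 50]);
translate([50, 0, 1350]) cube([1000, 350, 50]);
translate([1050, 0, 0]) cube([50, 350, 1400]);


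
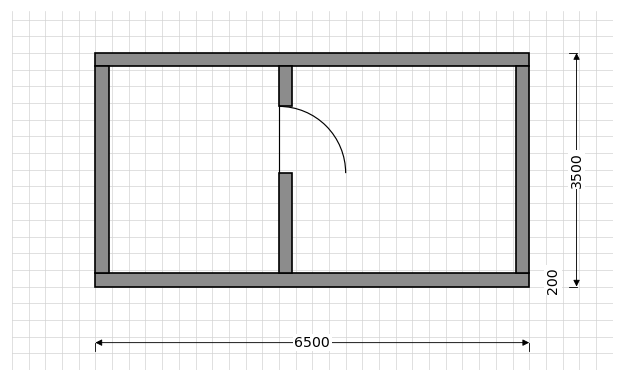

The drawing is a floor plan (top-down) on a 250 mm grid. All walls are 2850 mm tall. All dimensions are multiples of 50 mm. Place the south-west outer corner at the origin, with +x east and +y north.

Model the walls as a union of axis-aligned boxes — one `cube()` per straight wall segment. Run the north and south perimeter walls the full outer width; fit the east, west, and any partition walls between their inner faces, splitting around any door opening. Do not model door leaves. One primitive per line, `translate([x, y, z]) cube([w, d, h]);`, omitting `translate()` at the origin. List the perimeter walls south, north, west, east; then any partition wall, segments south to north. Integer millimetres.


cube([6500, 200, 2850]);
translate([0, 3300, 0]) cube([6500, 200, 2850]);
translate([0, 200, 0]) cube([200, 3100, 2850]);
translate([6300, 200, 0]) cube([200, 3100, 2850]);
translate([2750, 200, 0]) cube([200, 1500, 2850]);
translate([2750, 2700, 0]) cube([200, 600, 2850]);


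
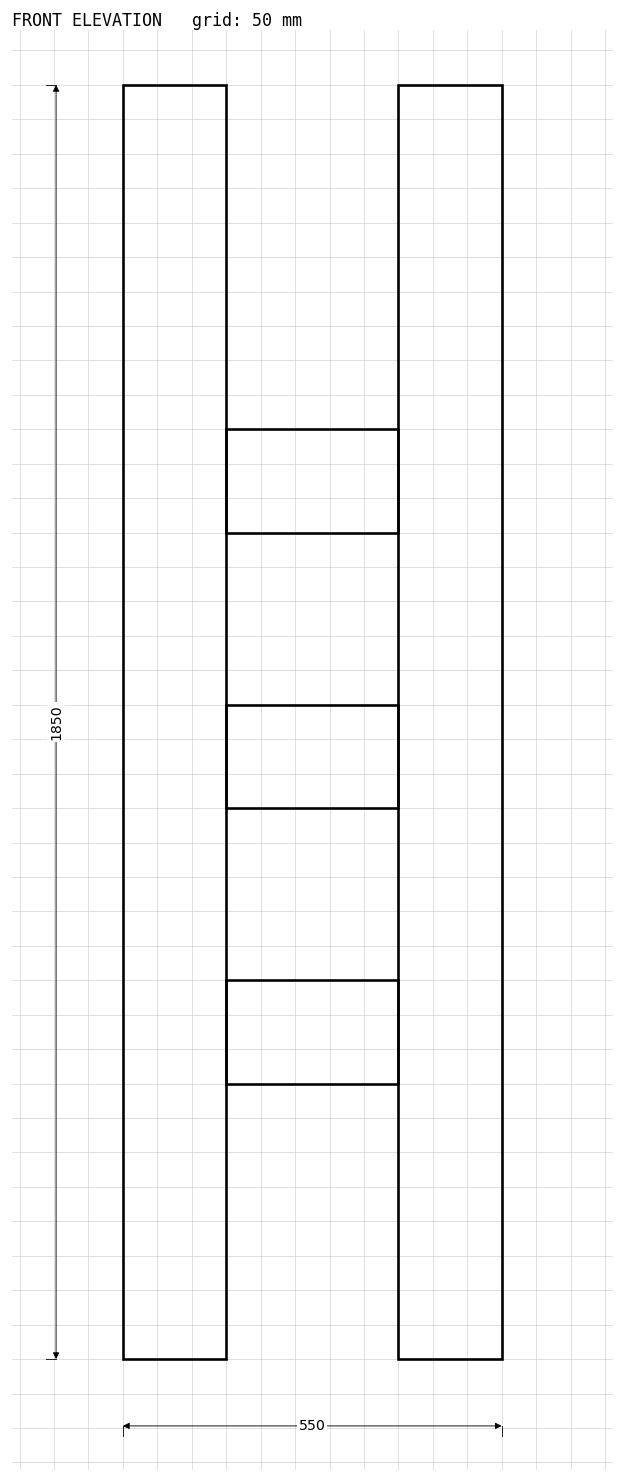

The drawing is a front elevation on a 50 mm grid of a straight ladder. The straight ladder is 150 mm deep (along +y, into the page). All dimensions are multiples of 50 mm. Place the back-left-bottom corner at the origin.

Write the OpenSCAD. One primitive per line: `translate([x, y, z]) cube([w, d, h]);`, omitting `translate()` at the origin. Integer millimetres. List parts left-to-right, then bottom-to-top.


cube([150, 150, 1850]);
translate([150, 0, 400]) cube([250, 150, 150]);
translate([150, 0, 800]) cube([250, 150, 150]);
translate([150, 0, 1200]) cube([250, 150, 150]);
translate([400, 0, 0]) cube([150, 150, 1850]);
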